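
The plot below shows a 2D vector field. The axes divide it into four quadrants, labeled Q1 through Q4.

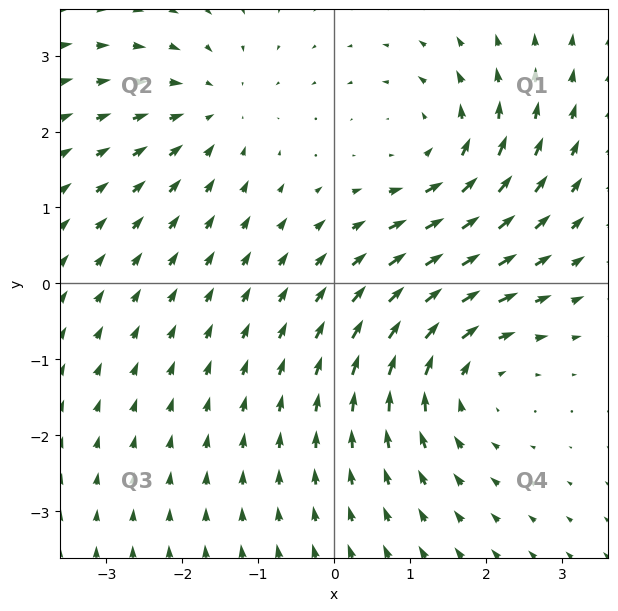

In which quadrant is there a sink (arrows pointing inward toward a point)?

The sink sits at approximately (-1.6, 2.3), which lies in quadrant Q2. The divergence there is about -2, negative as expected for a sink.

Q2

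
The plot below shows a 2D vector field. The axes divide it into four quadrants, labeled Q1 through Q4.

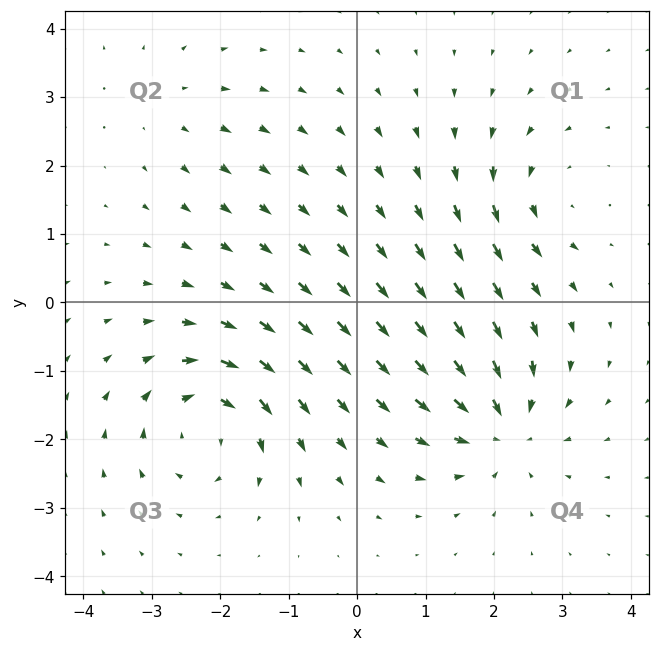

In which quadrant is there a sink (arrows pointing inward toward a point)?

The sink sits at approximately (2.1, -1.8), which lies in quadrant Q4. The divergence there is about -6, negative as expected for a sink.

Q4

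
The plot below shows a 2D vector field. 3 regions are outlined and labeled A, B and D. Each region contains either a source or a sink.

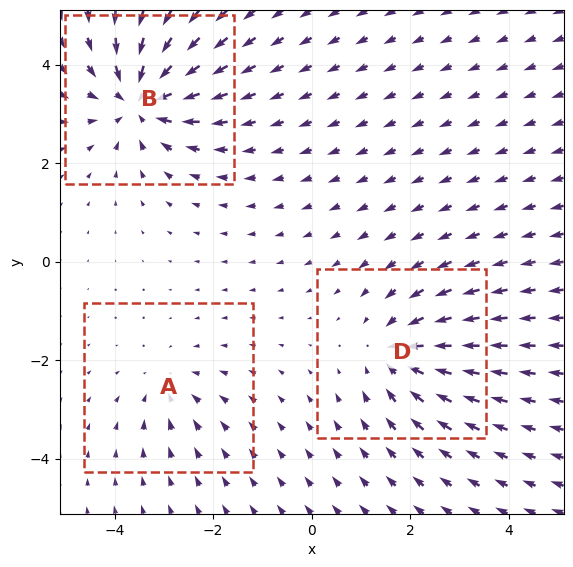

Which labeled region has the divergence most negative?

B

Divergence at each region's feature centre — A: about -2, B: about -5, D: about -3. Region B is most negative.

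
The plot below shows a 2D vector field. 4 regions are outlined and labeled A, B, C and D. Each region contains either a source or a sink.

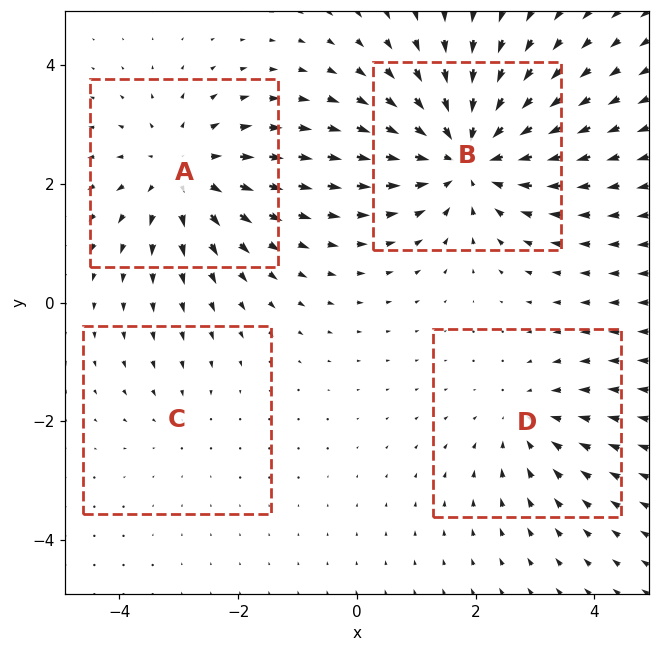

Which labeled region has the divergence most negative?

B

Divergence at each region's feature centre — A: about +4, B: about -6, C: about -2, D: about -3. Region B is most negative.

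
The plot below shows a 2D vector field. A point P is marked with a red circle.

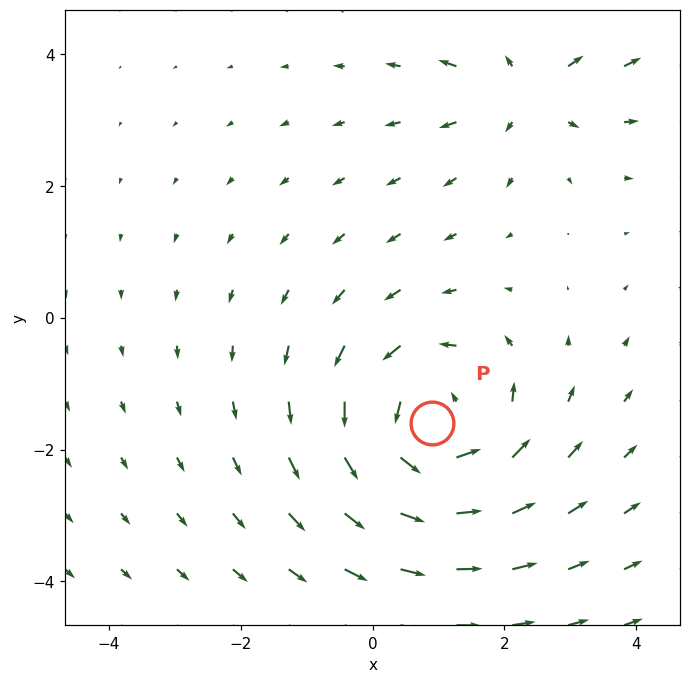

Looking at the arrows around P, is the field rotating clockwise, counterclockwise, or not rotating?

counterclockwise

Near P at (0.9, -1.6) the arrows circulate counterclockwise. The curl (z-component) there is about +4; positive curl means counterclockwise rotation.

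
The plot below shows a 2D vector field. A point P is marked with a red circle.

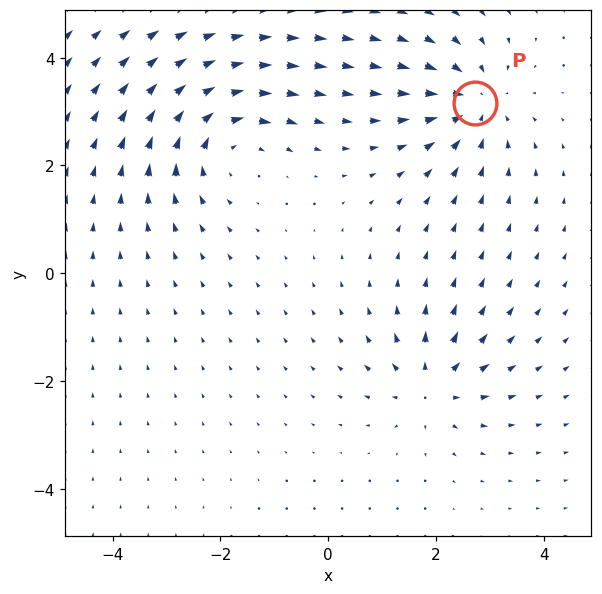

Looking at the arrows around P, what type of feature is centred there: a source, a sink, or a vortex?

At P (2.7, 3.2) the arrows converge inward. Divergence about -4, curl ≈0 — negative divergence with near-zero curl is a sink.

sink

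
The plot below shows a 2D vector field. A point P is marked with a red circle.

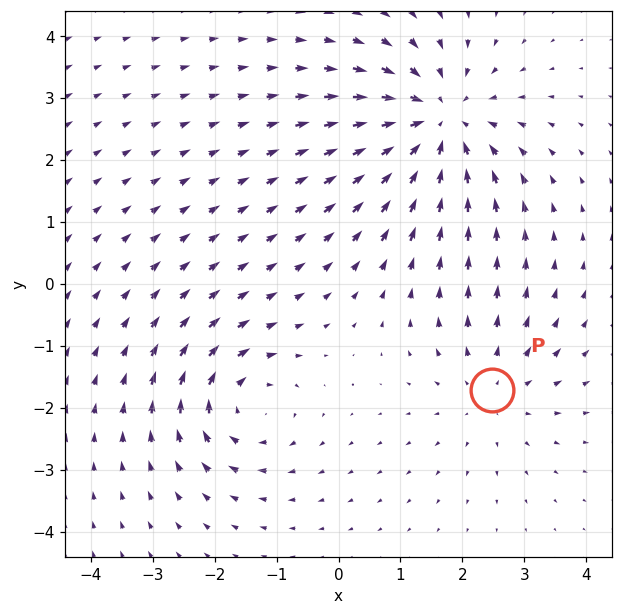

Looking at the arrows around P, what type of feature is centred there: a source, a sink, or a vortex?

source

At P (2.5, -1.7) the arrows spread outward. Divergence about +2, curl ≈0 — positive divergence with near-zero curl is a source.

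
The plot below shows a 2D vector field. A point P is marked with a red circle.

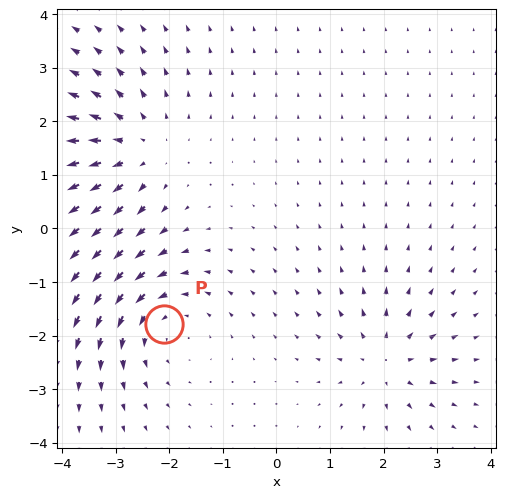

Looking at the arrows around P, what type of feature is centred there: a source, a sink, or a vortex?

vortex

At P (-2.1, -1.8) the arrows circulate counterclockwise. Divergence ≈0, curl about +4 — near-zero divergence with nonzero curl is a vortex.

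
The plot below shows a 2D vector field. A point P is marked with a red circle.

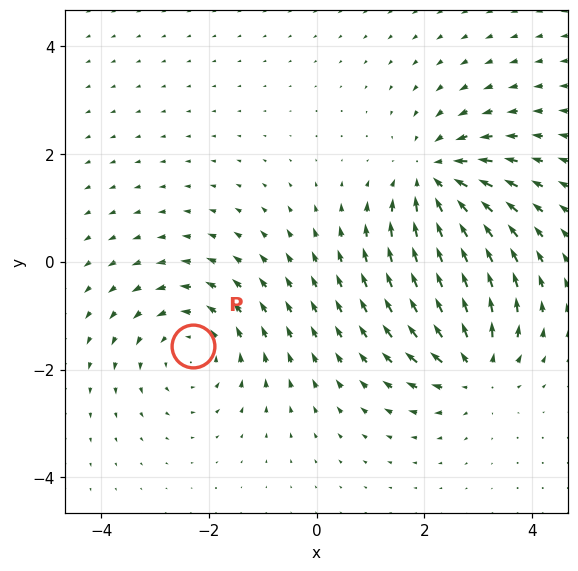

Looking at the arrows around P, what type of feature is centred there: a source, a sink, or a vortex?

At P (-2.3, -1.6) the arrows circulate counterclockwise. Divergence ≈0, curl about +4 — near-zero divergence with nonzero curl is a vortex.

vortex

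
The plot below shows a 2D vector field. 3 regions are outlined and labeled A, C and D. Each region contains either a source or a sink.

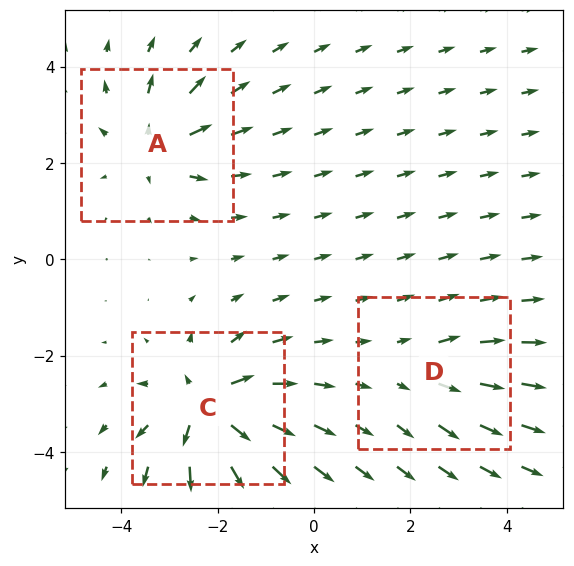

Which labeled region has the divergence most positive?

Divergence at each region's feature centre — A: about +4, C: about +6, D: about +2. Region C is most positive.

C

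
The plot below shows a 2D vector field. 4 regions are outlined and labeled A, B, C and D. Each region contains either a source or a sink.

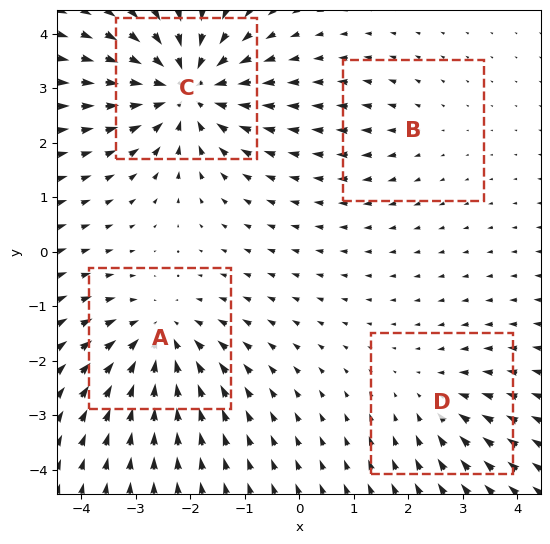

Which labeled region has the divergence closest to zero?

Divergence at each region's feature centre — A: about -5, B: about +2, C: about -7, D: about -3. Region B is closest to zero.

B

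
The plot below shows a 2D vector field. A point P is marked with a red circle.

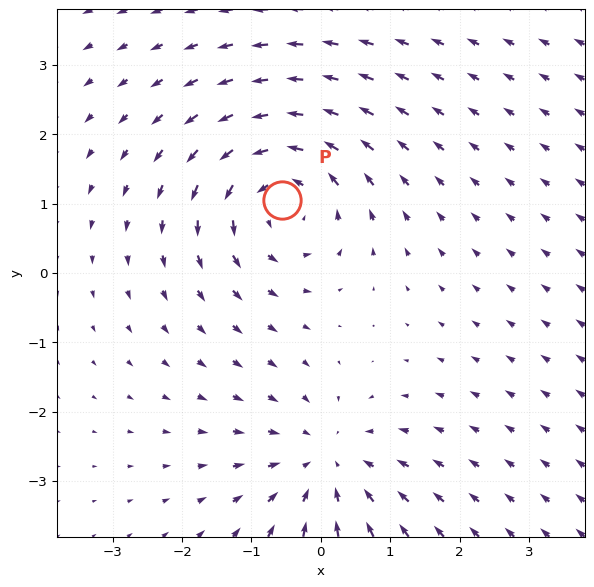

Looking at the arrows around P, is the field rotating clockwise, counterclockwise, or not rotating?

Near P at (-0.6, 1.1) the arrows circulate counterclockwise. The curl (z-component) there is about +4; positive curl means counterclockwise rotation.

counterclockwise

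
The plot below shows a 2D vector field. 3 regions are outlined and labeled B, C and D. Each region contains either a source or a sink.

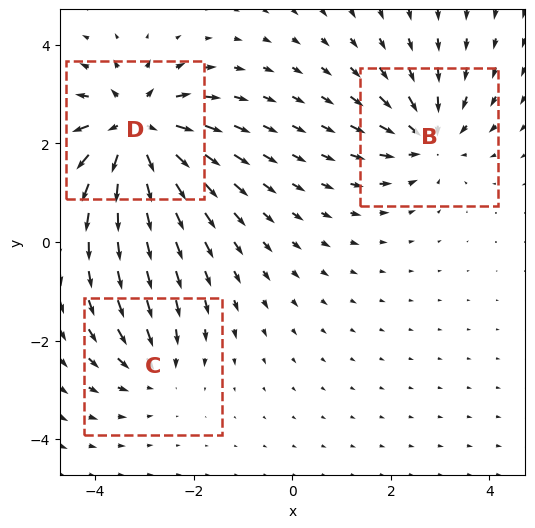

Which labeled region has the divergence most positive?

D

Divergence at each region's feature centre — B: about -3, C: about -2, D: about +5. Region D is most positive.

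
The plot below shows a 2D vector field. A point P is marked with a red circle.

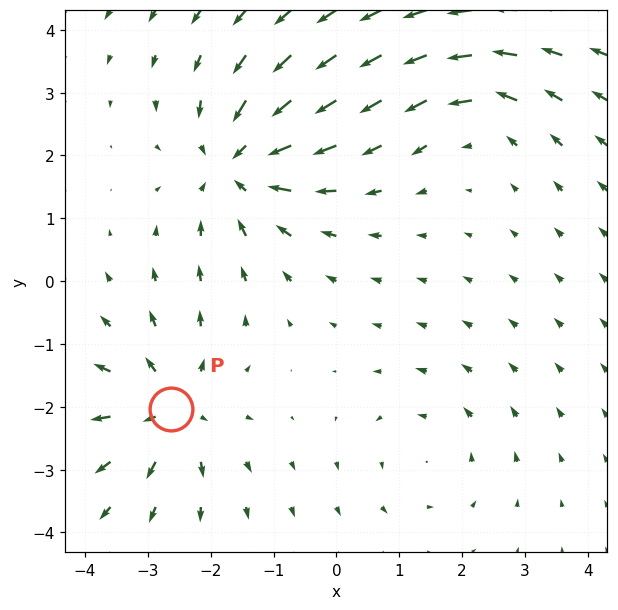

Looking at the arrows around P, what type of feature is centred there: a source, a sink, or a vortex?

source

At P (-2.6, -2.0) the arrows spread outward. Divergence about +5, curl ≈0 — positive divergence with near-zero curl is a source.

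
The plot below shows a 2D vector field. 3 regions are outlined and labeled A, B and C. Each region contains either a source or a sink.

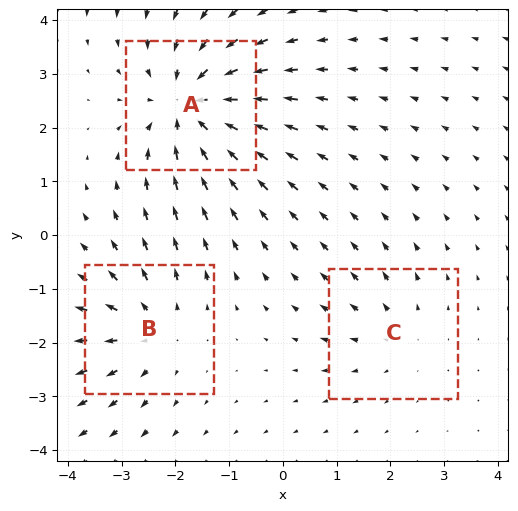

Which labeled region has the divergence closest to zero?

Divergence at each region's feature centre — A: about -5, B: about +3, C: about +2. Region C is closest to zero.

C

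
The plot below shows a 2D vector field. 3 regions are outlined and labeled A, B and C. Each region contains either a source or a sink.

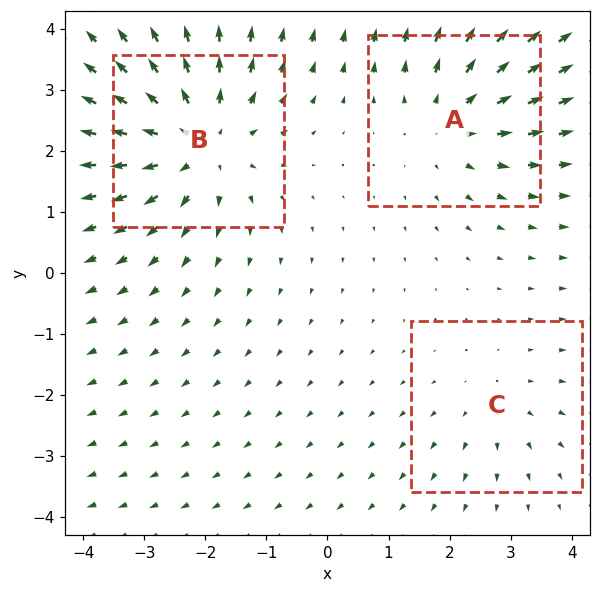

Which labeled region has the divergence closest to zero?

Divergence at each region's feature centre — A: about +3, B: about +4, C: about +2. Region C is closest to zero.

C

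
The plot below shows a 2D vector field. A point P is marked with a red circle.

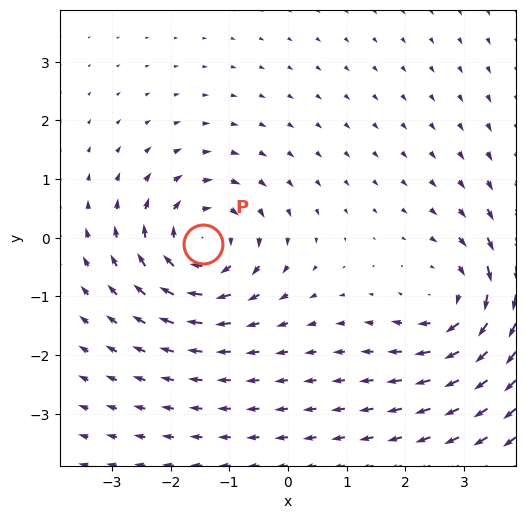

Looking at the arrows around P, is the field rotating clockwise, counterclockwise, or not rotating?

Near P at (-1.4, -0.1) the arrows circulate clockwise. The curl (z-component) there is about -3; negative curl means clockwise rotation.

clockwise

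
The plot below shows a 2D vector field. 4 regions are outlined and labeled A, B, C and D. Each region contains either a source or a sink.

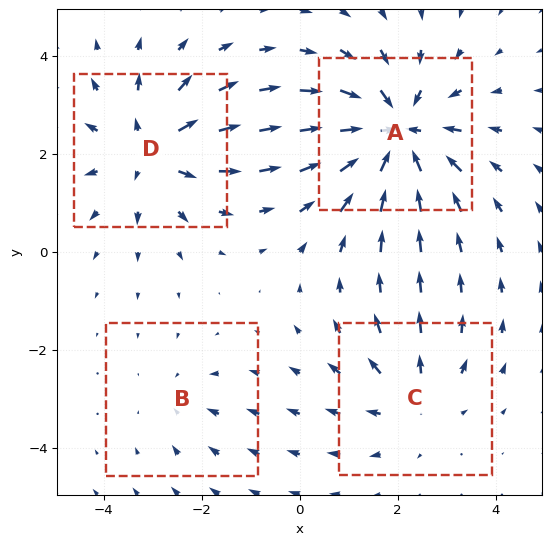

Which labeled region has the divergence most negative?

Divergence at each region's feature centre — A: about -6, B: about -2, C: about +3, D: about +4. Region A is most negative.

A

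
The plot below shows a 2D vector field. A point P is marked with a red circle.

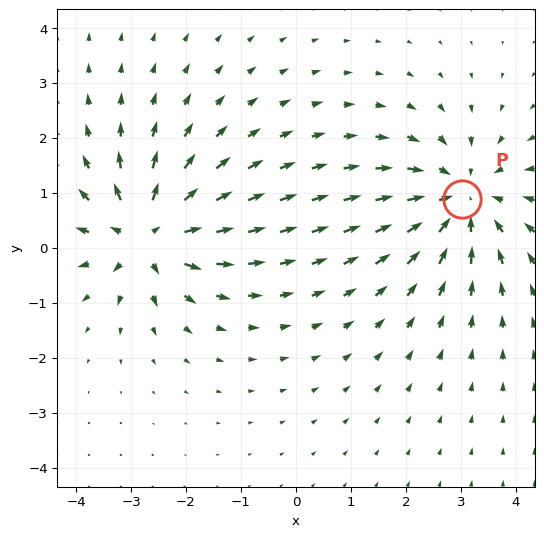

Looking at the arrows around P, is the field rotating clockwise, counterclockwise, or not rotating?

not rotating

Near P at (3.0, 0.9) the arrows show no circulation. The curl there is ≈0.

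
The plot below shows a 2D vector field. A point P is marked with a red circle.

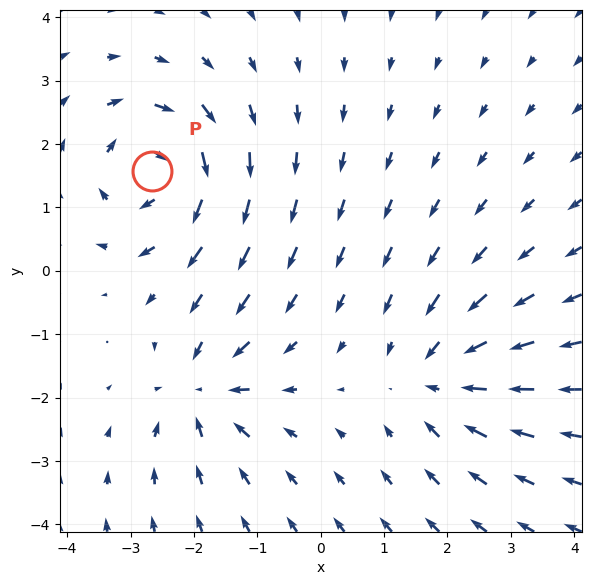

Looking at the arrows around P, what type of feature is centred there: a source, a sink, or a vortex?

At P (-2.7, 1.6) the arrows circulate clockwise. Divergence ≈0, curl about -5 — near-zero divergence with nonzero curl is a vortex.

vortex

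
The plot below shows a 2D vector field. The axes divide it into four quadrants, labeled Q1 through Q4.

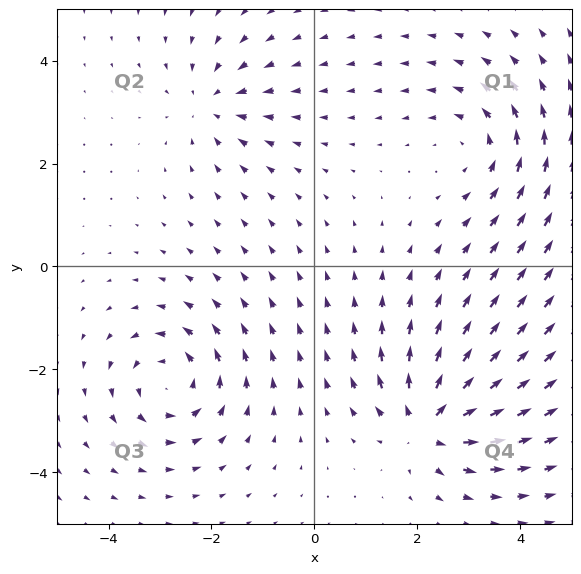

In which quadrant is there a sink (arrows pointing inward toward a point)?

Q2

The sink sits at approximately (-2.0, 3.2), which lies in quadrant Q2. The divergence there is about -4, negative as expected for a sink.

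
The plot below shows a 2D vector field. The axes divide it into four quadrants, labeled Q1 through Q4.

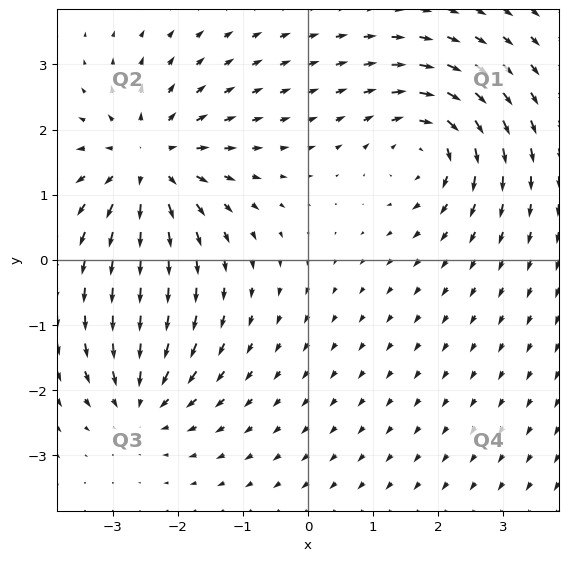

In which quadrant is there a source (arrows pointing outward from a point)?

The source sits at approximately (-2.4, 1.5), which lies in quadrant Q2. The divergence there is about +5, positive as expected for a source.

Q2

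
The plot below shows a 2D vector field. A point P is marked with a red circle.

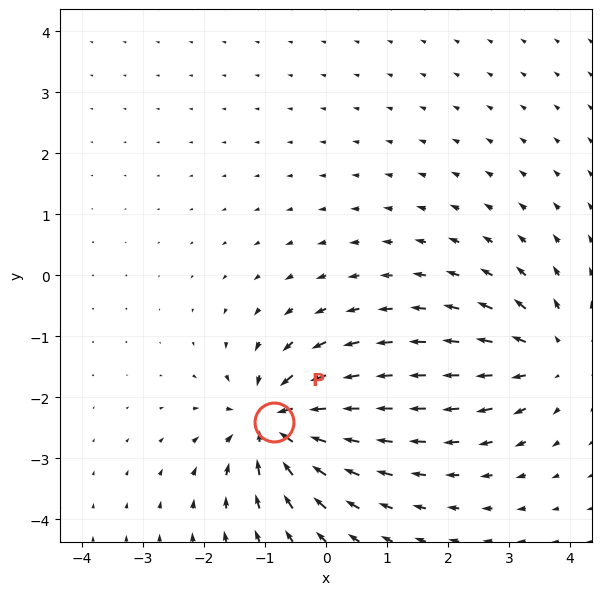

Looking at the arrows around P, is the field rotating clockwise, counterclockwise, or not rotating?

Near P at (-0.8, -2.4) the arrows show no circulation. The curl there is ≈0.

not rotating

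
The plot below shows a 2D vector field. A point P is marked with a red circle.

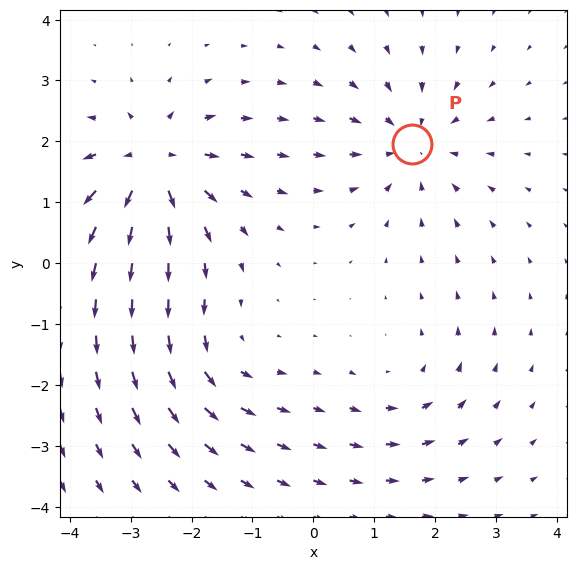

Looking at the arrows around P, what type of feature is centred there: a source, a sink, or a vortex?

At P (1.6, 2.0) the arrows converge inward. Divergence about -4, curl ≈0 — negative divergence with near-zero curl is a sink.

sink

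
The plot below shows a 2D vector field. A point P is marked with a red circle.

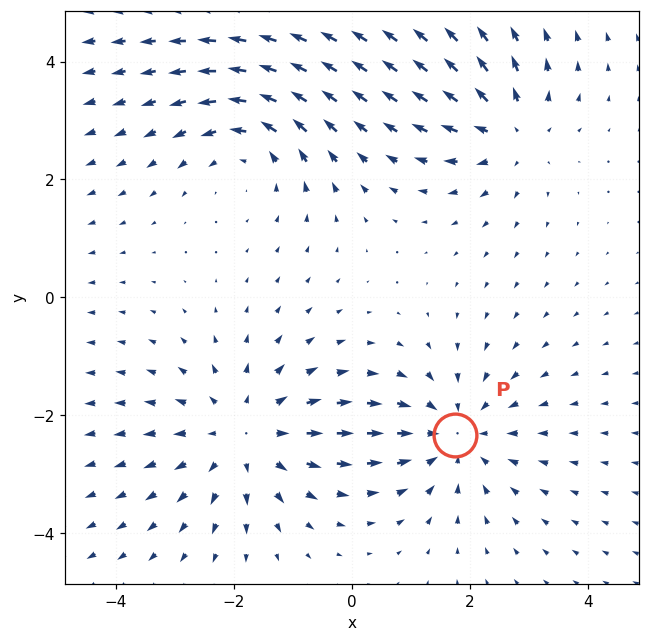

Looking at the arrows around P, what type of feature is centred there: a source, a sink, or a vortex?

At P (1.7, -2.3) the arrows converge inward. Divergence about -4, curl ≈0 — negative divergence with near-zero curl is a sink.

sink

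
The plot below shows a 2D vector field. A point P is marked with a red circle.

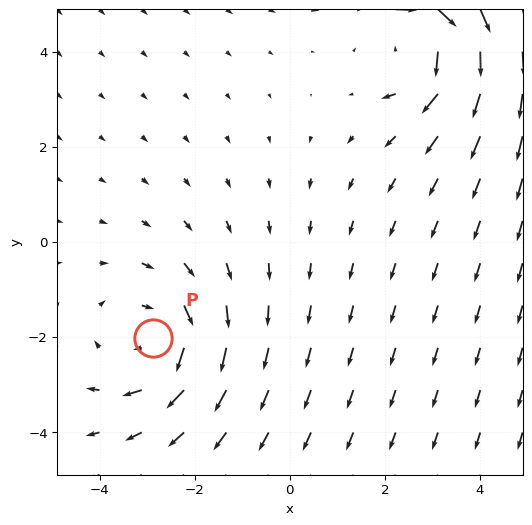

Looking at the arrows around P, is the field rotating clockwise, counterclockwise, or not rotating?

clockwise

Near P at (-2.9, -2.0) the arrows circulate clockwise. The curl (z-component) there is about -3; negative curl means clockwise rotation.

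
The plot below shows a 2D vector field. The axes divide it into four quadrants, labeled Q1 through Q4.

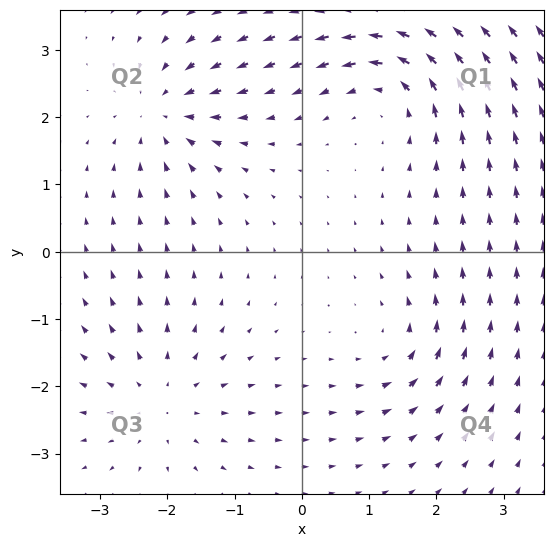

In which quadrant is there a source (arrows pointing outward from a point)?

The source sits at approximately (-2.1, -2.2), which lies in quadrant Q3. The divergence there is about +4, positive as expected for a source.

Q3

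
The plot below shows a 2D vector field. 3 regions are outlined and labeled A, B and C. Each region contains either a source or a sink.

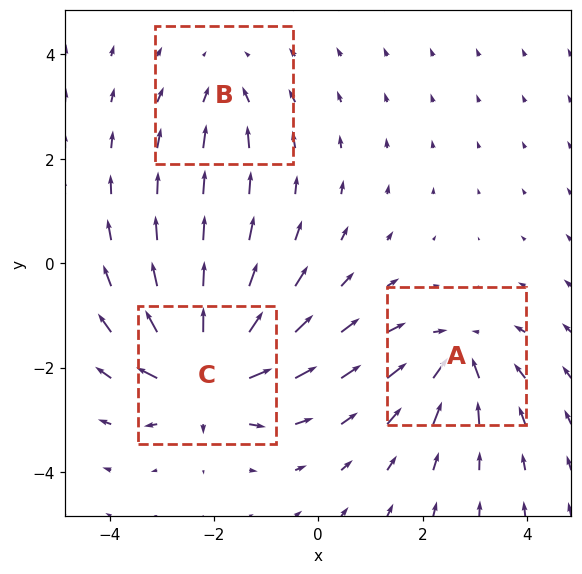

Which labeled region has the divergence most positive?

C

Divergence at each region's feature centre — A: about -4, B: about -3, C: about +7. Region C is most positive.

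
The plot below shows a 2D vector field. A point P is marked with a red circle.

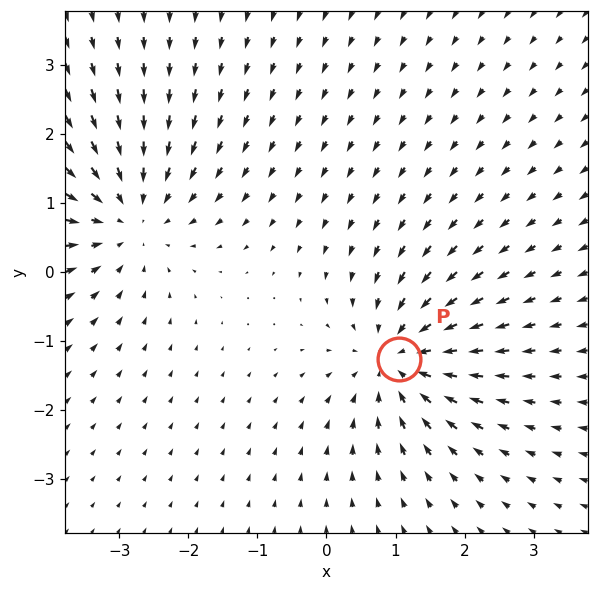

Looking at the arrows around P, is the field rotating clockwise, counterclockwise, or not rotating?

not rotating

Near P at (1.1, -1.3) the arrows show no circulation. The curl there is ≈0.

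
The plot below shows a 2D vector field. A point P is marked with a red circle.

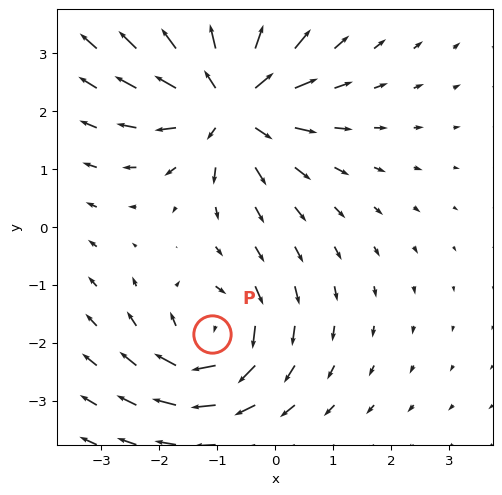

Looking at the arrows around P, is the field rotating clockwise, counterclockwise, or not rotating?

Near P at (-1.1, -1.8) the arrows circulate clockwise. The curl (z-component) there is about -4; negative curl means clockwise rotation.

clockwise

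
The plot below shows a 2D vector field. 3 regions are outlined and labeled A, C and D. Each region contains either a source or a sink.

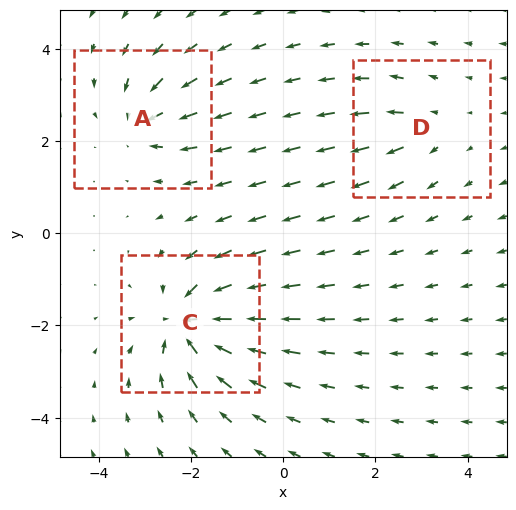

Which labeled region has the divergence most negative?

C

Divergence at each region's feature centre — A: about -4, C: about -6, D: about +3. Region C is most negative.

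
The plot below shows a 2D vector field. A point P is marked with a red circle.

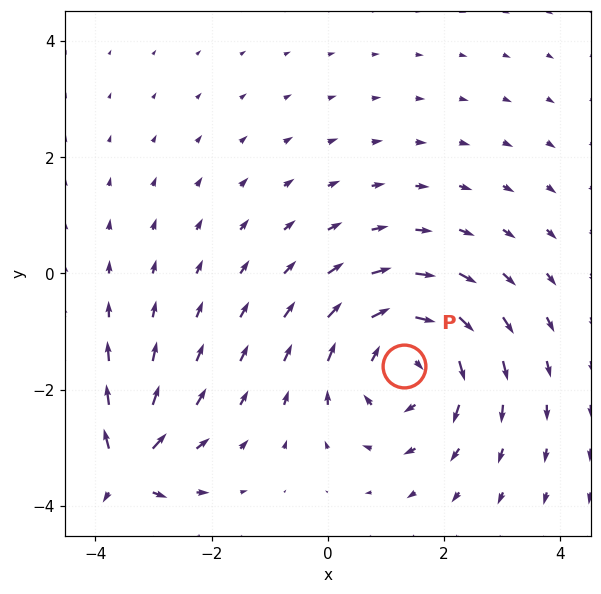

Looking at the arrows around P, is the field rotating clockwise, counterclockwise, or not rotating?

clockwise

Near P at (1.3, -1.6) the arrows circulate clockwise. The curl (z-component) there is about -4; negative curl means clockwise rotation.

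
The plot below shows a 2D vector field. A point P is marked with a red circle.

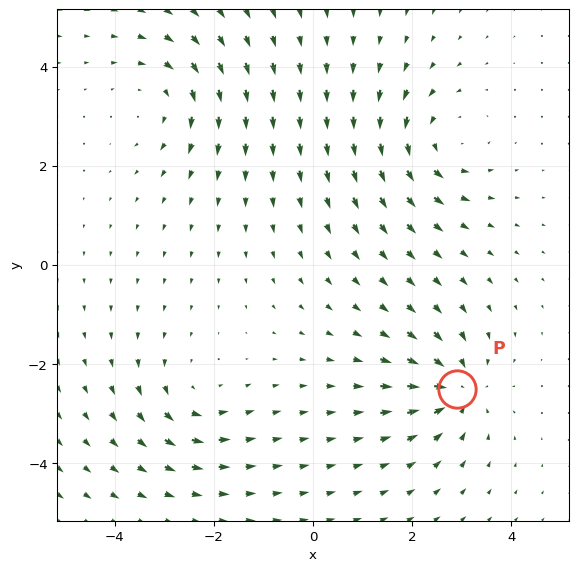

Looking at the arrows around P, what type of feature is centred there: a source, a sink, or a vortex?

At P (2.9, -2.5) the arrows converge inward. Divergence about -6, curl ≈0 — negative divergence with near-zero curl is a sink.

sink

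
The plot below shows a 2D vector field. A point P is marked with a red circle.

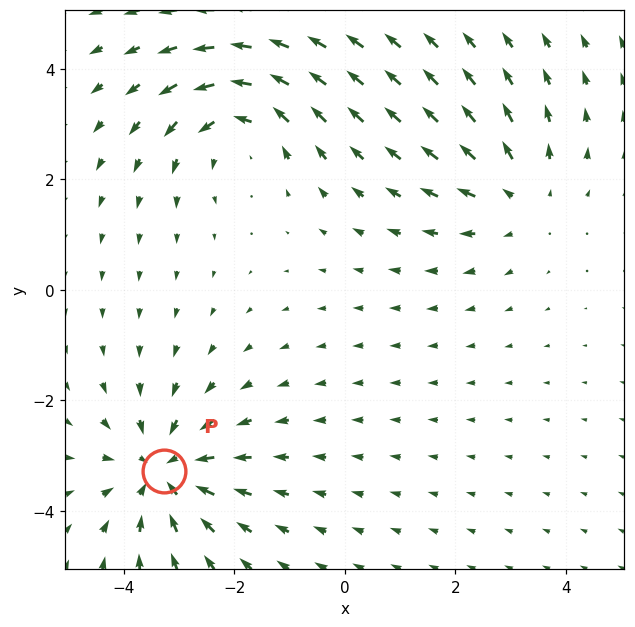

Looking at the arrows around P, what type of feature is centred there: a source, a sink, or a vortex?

At P (-3.3, -3.3) the arrows converge inward. Divergence about -3, curl ≈0 — negative divergence with near-zero curl is a sink.

sink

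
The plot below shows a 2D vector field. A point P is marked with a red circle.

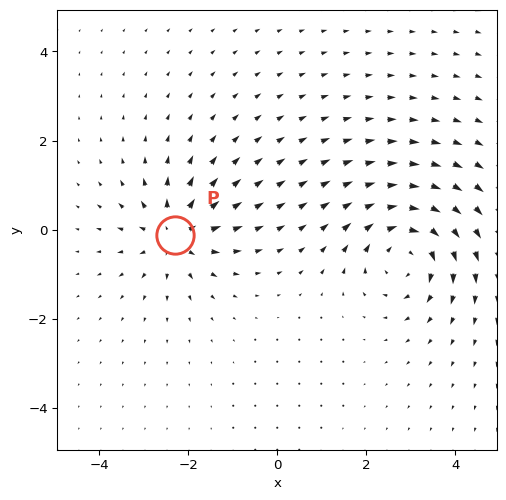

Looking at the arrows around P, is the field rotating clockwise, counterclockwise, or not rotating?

Near P at (-2.3, -0.1) the arrows show no circulation. The curl there is ≈0.

not rotating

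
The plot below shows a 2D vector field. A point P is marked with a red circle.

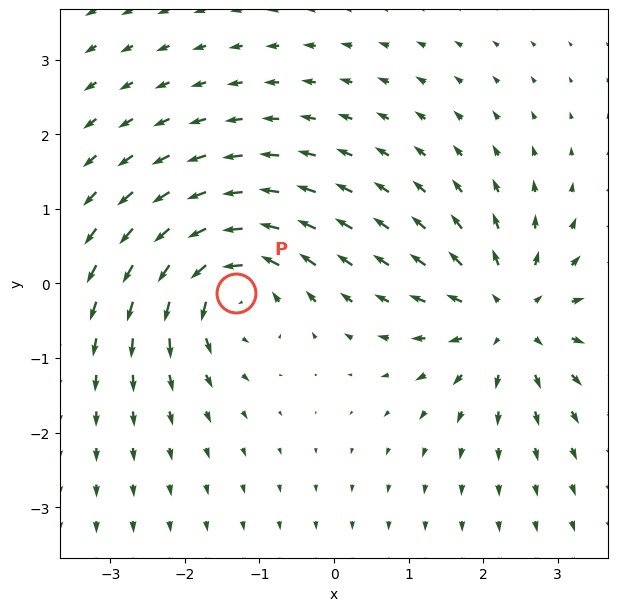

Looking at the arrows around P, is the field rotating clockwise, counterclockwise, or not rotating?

Near P at (-1.3, -0.1) the arrows circulate counterclockwise. The curl (z-component) there is about +4; positive curl means counterclockwise rotation.

counterclockwise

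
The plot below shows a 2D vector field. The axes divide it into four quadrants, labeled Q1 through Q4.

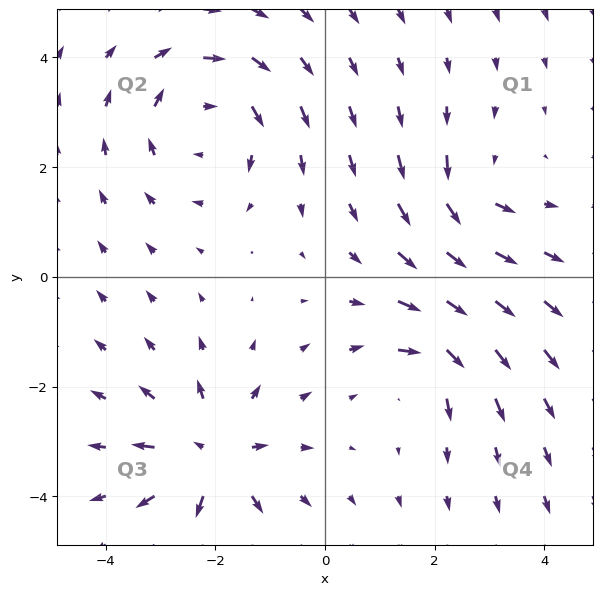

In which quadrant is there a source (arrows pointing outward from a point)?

Q3

The source sits at approximately (-2.1, -3.3), which lies in quadrant Q3. The divergence there is about +5, positive as expected for a source.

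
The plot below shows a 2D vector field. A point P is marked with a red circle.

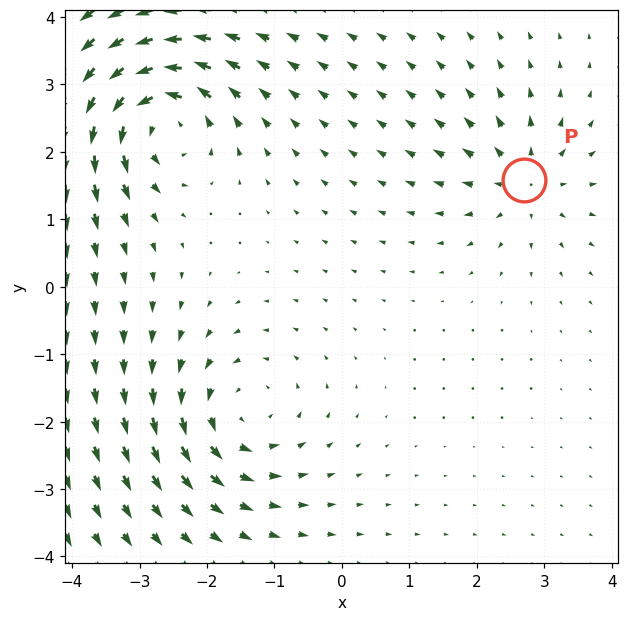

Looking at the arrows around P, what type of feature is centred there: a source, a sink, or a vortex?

At P (2.7, 1.6) the arrows spread outward. Divergence about +4, curl ≈0 — positive divergence with near-zero curl is a source.

source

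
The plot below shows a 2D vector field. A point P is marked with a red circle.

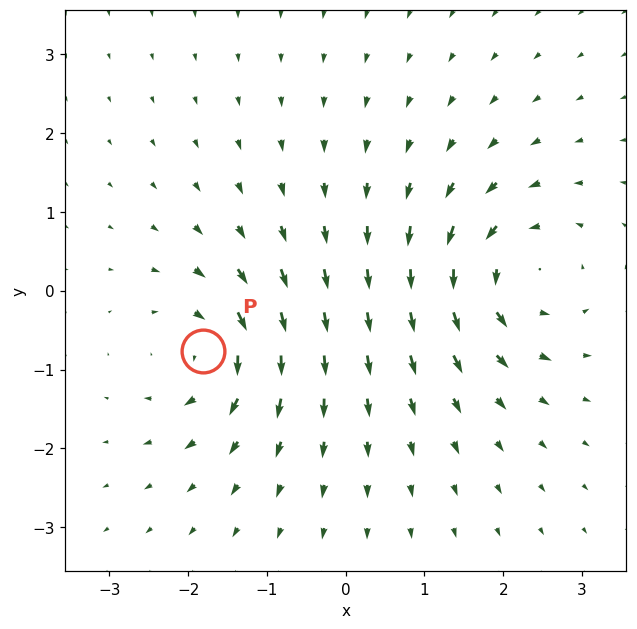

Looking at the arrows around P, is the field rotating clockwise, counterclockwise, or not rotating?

Near P at (-1.8, -0.8) the arrows circulate clockwise. The curl (z-component) there is about -6; negative curl means clockwise rotation.

clockwise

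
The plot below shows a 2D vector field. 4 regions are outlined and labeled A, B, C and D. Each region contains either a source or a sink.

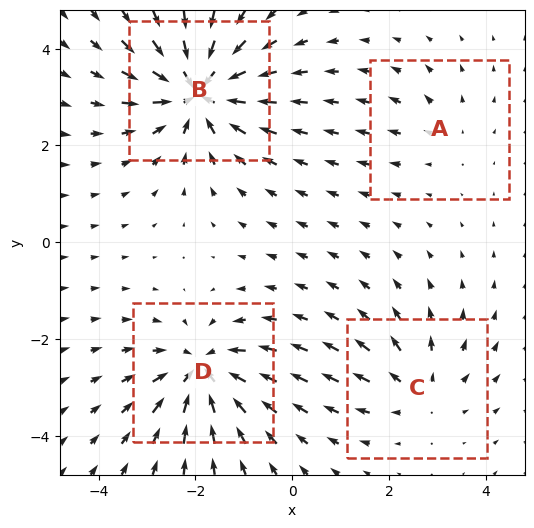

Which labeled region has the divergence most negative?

B

Divergence at each region's feature centre — A: about +2, B: about -7, C: about +4, D: about -6. Region B is most negative.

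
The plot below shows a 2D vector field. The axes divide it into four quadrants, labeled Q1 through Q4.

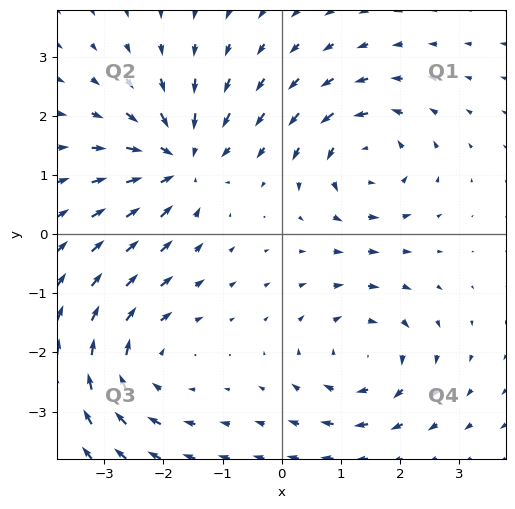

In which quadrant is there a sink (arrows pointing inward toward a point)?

Q2

The sink sits at approximately (-1.7, 1.2), which lies in quadrant Q2. The divergence there is about -5, negative as expected for a sink.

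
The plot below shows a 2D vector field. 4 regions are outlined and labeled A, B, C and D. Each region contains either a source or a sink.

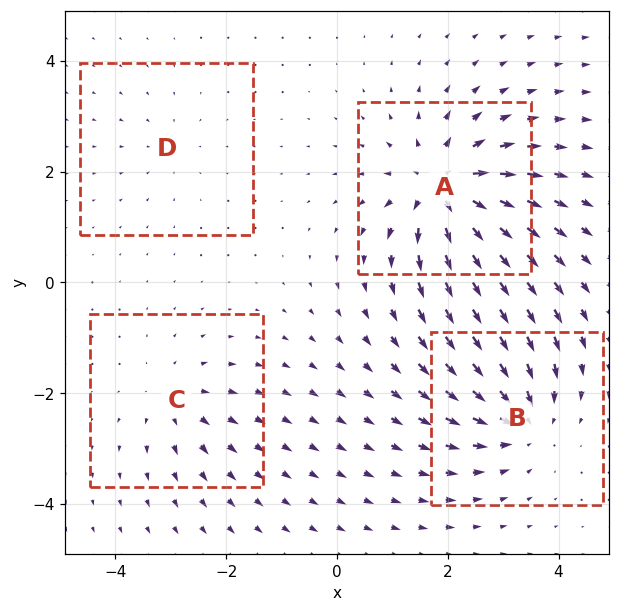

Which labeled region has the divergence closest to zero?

D

Divergence at each region's feature centre — A: about +9, B: about -6, C: about +4, D: about -2. Region D is closest to zero.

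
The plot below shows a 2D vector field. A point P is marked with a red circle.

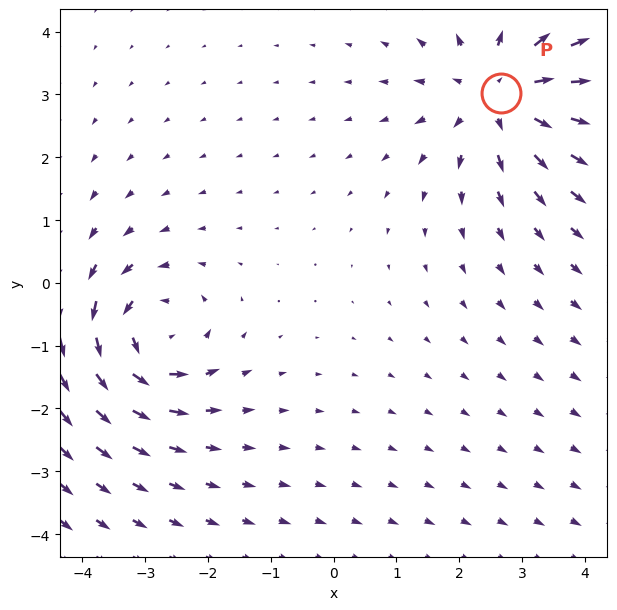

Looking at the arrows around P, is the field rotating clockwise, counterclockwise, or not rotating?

Near P at (2.7, 3.0) the arrows show no circulation. The curl there is ≈0.

not rotating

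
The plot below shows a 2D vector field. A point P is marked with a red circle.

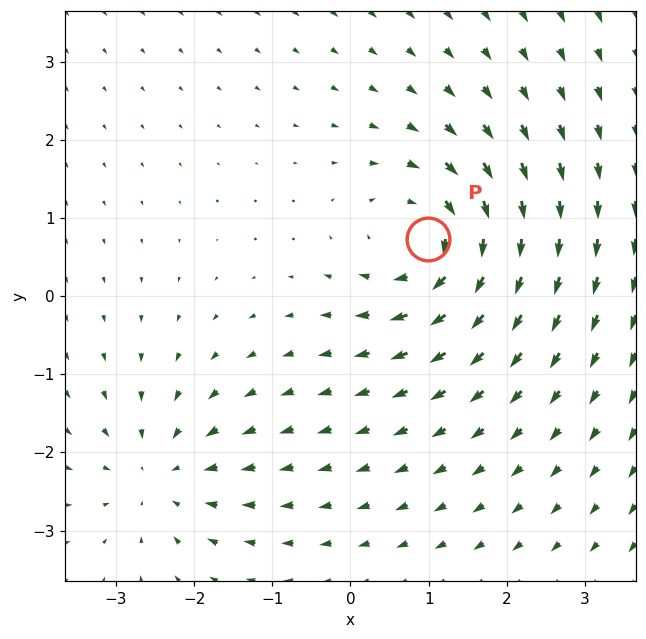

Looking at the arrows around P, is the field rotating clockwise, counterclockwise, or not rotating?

Near P at (1.0, 0.7) the arrows circulate clockwise. The curl (z-component) there is about -4; negative curl means clockwise rotation.

clockwise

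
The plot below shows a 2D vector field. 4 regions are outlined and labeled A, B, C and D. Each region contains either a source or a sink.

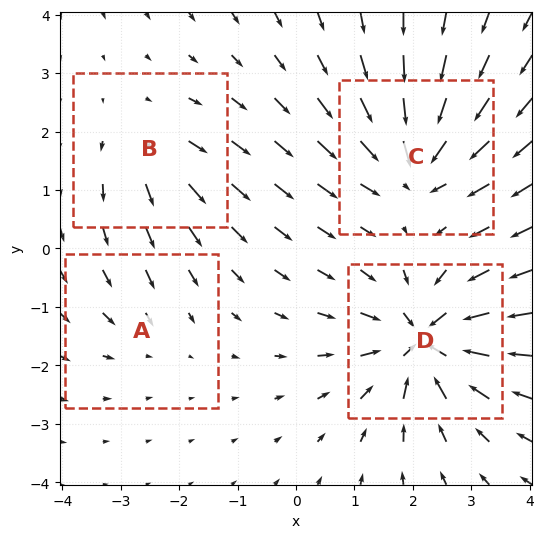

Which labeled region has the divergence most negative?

D

Divergence at each region's feature centre — A: about -2, B: about +4, C: about -7, D: about -9. Region D is most negative.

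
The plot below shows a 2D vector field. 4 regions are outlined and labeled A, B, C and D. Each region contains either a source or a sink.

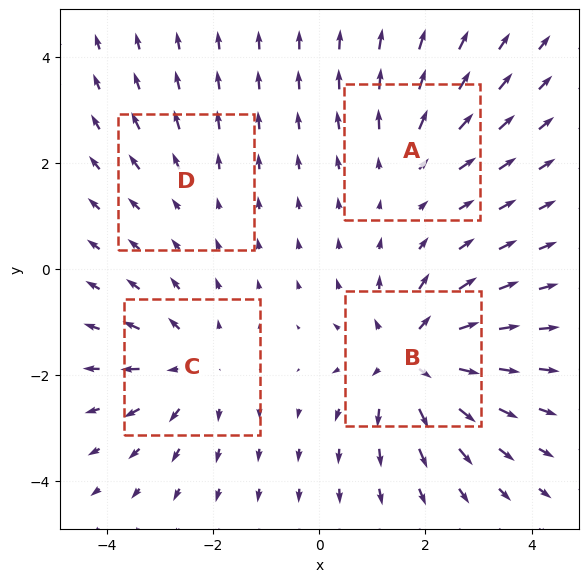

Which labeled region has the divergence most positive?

Divergence at each region's feature centre — A: about +3, B: about +7, C: about +4, D: about +2. Region B is most positive.

B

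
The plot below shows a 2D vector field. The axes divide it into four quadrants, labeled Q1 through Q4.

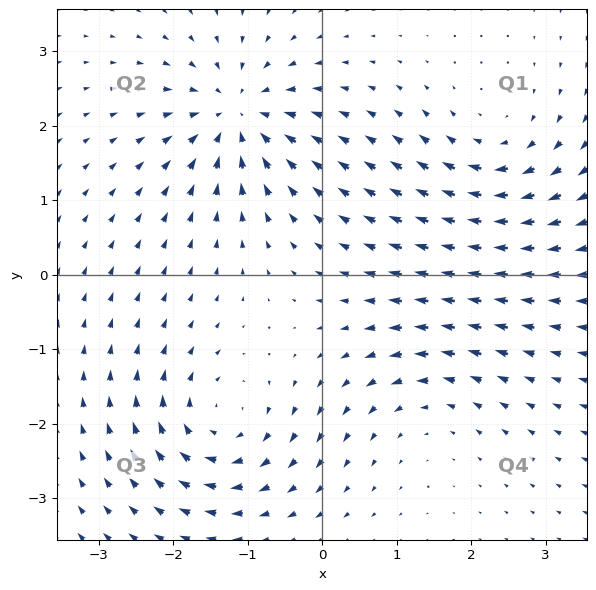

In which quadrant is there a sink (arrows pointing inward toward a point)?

Q2

The sink sits at approximately (-1.1, 2.1), which lies in quadrant Q2. The divergence there is about -7, negative as expected for a sink.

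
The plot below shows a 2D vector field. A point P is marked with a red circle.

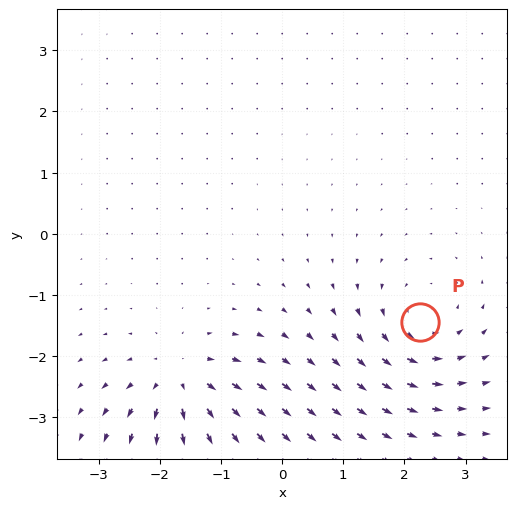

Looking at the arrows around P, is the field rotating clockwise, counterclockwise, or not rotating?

counterclockwise

Near P at (2.3, -1.4) the arrows circulate counterclockwise. The curl (z-component) there is about +6; positive curl means counterclockwise rotation.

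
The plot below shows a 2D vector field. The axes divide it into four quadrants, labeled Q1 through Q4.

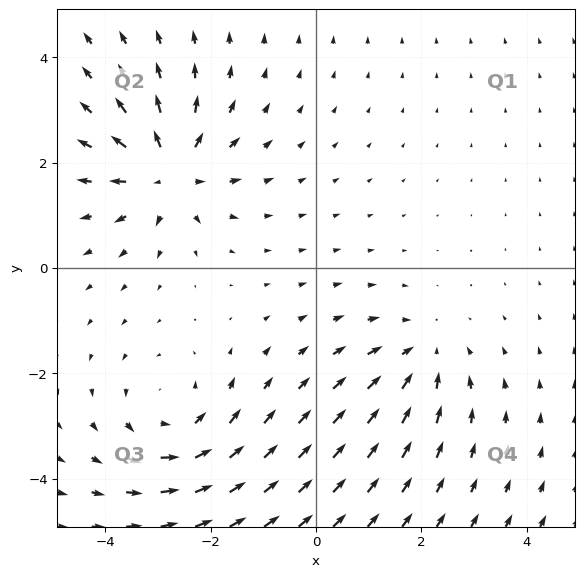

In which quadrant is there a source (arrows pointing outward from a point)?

The source sits at approximately (-2.8, 1.8), which lies in quadrant Q2. The divergence there is about +5, positive as expected for a source.

Q2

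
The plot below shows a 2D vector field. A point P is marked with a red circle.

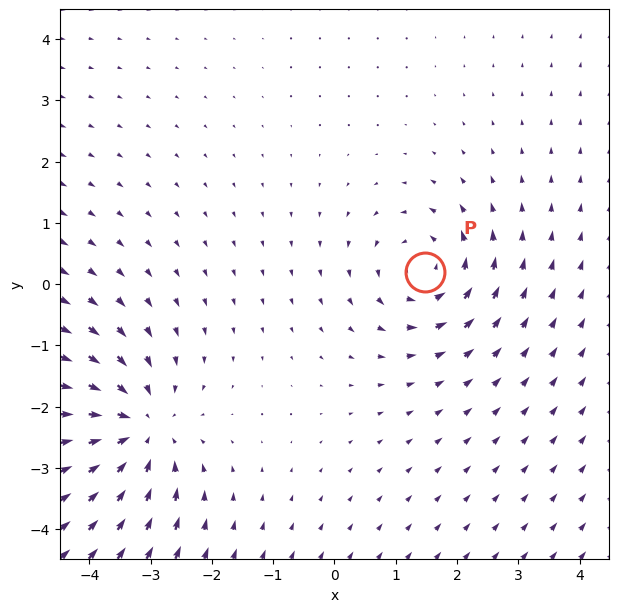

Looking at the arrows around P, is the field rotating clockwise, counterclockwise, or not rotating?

counterclockwise

Near P at (1.5, 0.2) the arrows circulate counterclockwise. The curl (z-component) there is about +4; positive curl means counterclockwise rotation.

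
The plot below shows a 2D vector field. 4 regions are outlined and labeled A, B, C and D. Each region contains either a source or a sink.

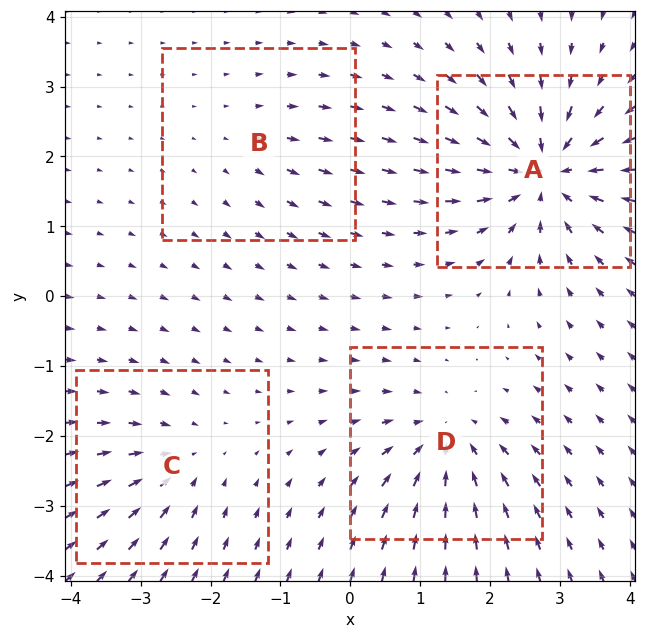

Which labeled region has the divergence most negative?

Divergence at each region's feature centre — A: about -9, B: about +2, C: about -4, D: about -6. Region A is most negative.

A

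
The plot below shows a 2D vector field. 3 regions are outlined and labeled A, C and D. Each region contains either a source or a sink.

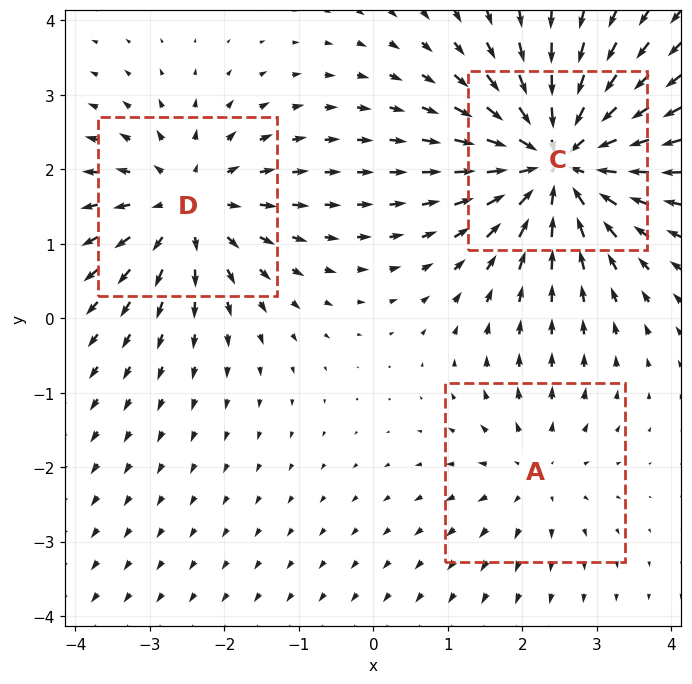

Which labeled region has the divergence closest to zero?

A

Divergence at each region's feature centre — A: about +2, C: about -5, D: about +4. Region A is closest to zero.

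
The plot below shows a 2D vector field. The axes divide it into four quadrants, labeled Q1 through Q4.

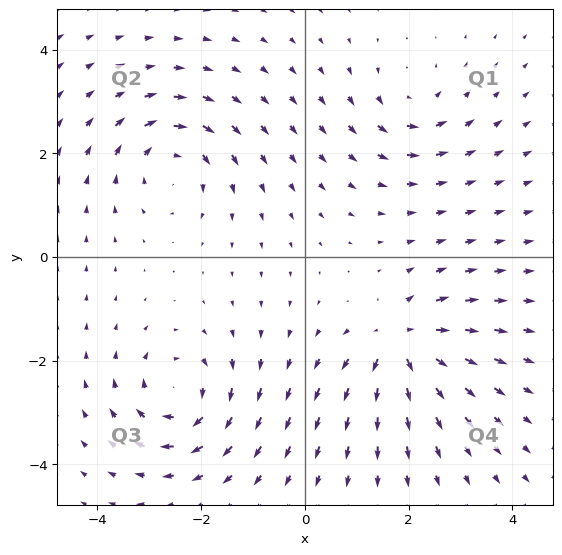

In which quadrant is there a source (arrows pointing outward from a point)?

The source sits at approximately (1.9, -1.7), which lies in quadrant Q4. The divergence there is about +5, positive as expected for a source.

Q4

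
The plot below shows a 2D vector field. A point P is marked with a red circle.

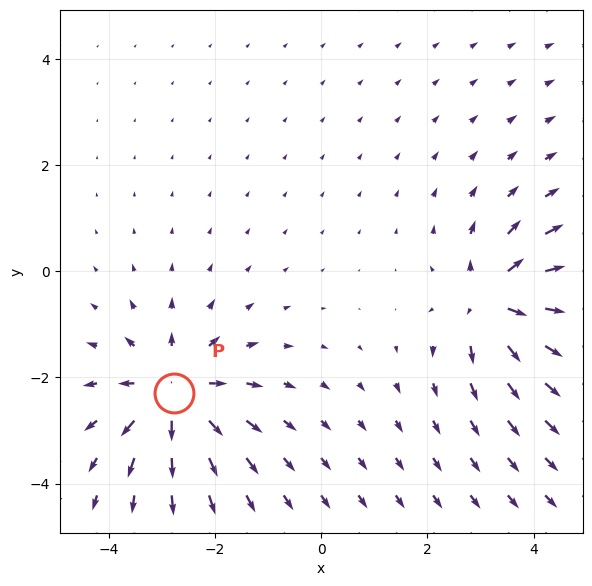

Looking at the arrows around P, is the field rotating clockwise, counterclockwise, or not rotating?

Near P at (-2.8, -2.3) the arrows show no circulation. The curl there is ≈0.

not rotating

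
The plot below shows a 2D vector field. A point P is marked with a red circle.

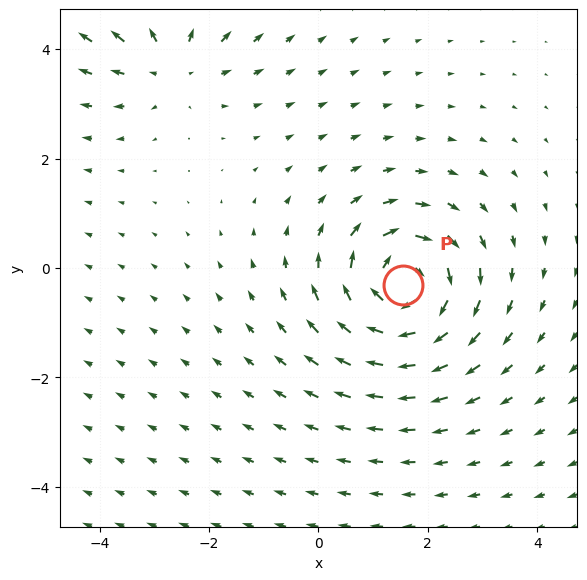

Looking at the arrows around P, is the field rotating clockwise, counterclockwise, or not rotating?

Near P at (1.6, -0.3) the arrows circulate clockwise. The curl (z-component) there is about -5; negative curl means clockwise rotation.

clockwise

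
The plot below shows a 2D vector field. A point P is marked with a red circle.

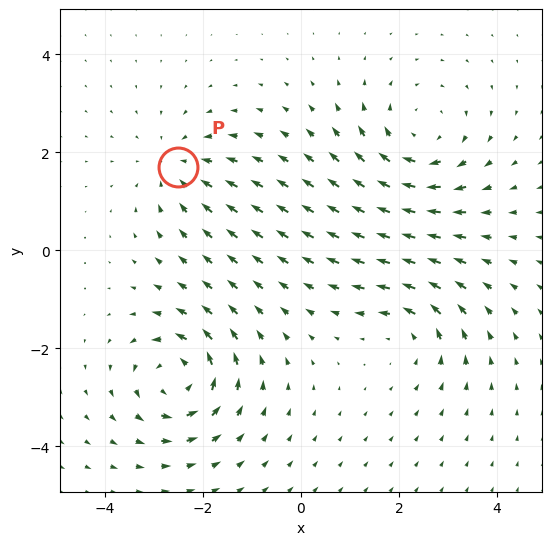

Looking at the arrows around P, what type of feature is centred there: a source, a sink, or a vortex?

At P (-2.5, 1.7) the arrows converge inward. Divergence about -3, curl ≈0 — negative divergence with near-zero curl is a sink.

sink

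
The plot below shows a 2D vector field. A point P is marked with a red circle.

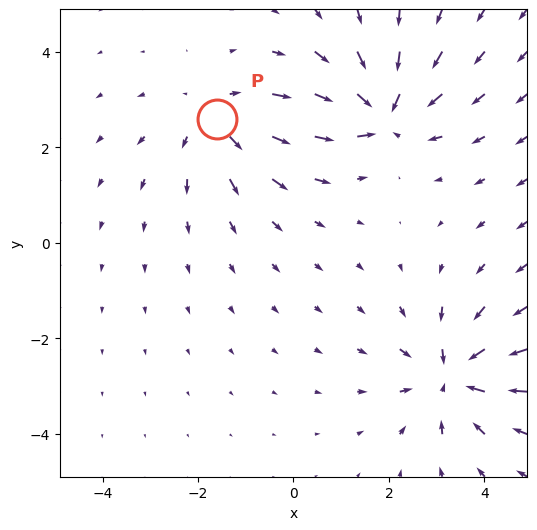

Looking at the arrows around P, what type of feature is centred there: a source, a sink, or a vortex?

At P (-1.6, 2.6) the arrows spread outward. Divergence about +3, curl ≈0 — positive divergence with near-zero curl is a source.

source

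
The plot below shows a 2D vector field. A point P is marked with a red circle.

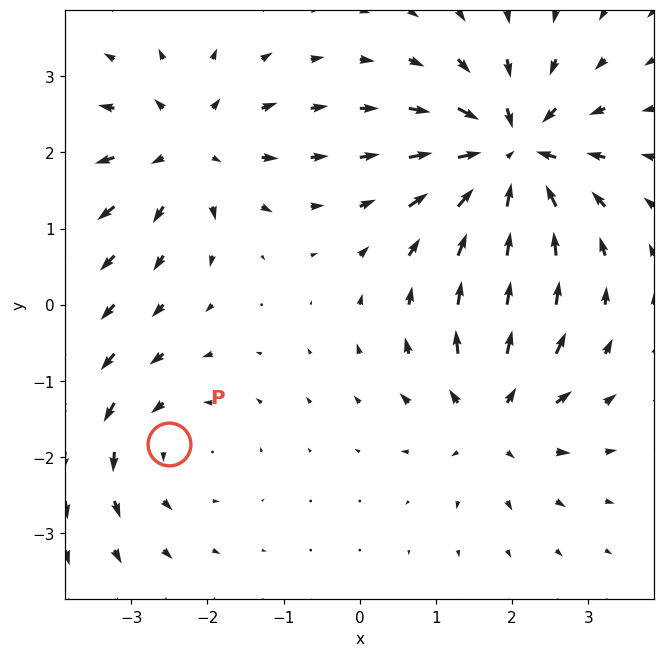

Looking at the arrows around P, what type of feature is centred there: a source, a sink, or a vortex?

vortex

At P (-2.5, -1.8) the arrows circulate counterclockwise. Divergence ≈0, curl about +3 — near-zero divergence with nonzero curl is a vortex.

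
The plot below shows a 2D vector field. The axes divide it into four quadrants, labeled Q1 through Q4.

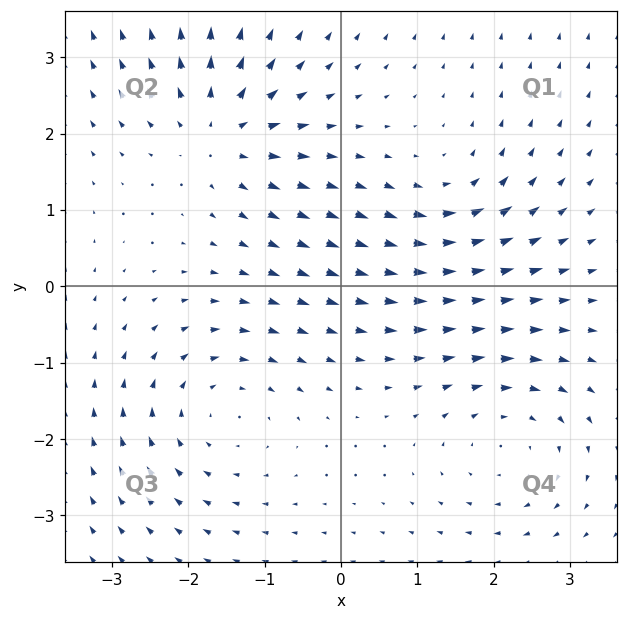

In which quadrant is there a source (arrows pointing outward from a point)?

The source sits at approximately (-1.6, 2.0), which lies in quadrant Q2. The divergence there is about +5, positive as expected for a source.

Q2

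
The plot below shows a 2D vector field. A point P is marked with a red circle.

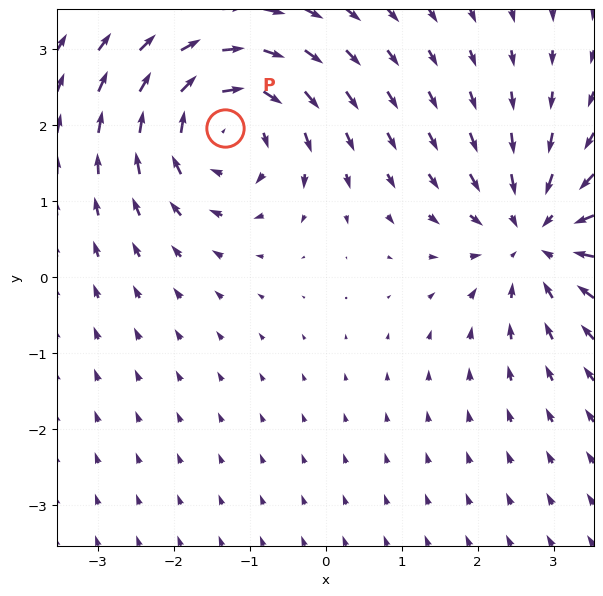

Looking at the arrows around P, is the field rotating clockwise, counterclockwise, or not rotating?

Near P at (-1.3, 2.0) the arrows circulate clockwise. The curl (z-component) there is about -6; negative curl means clockwise rotation.

clockwise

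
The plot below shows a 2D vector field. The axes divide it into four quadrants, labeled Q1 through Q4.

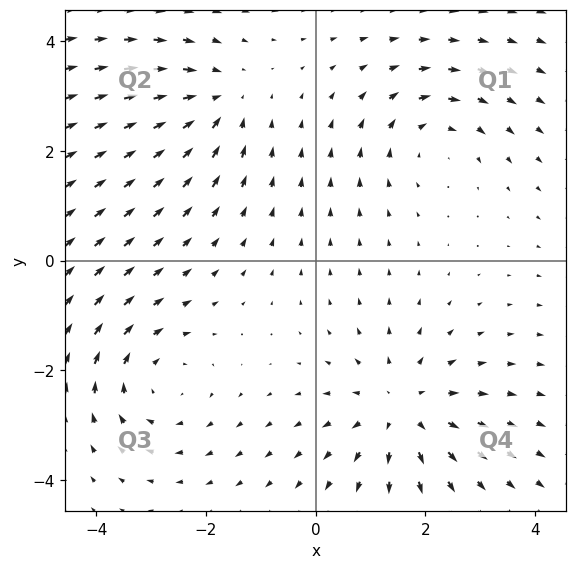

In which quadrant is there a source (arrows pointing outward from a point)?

The source sits at approximately (1.6, -2.7), which lies in quadrant Q4. The divergence there is about +4, positive as expected for a source.

Q4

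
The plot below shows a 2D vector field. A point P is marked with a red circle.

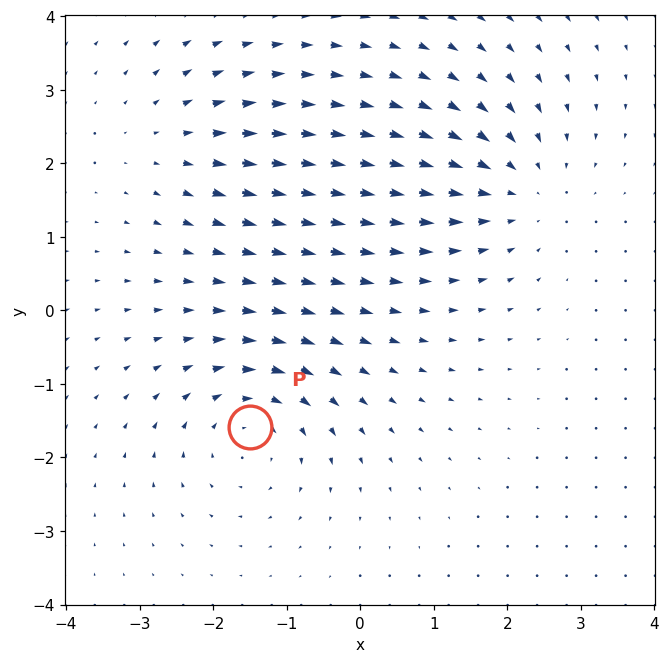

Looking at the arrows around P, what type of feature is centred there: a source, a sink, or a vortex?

vortex

At P (-1.5, -1.6) the arrows circulate clockwise. Divergence ≈0, curl about -4 — near-zero divergence with nonzero curl is a vortex.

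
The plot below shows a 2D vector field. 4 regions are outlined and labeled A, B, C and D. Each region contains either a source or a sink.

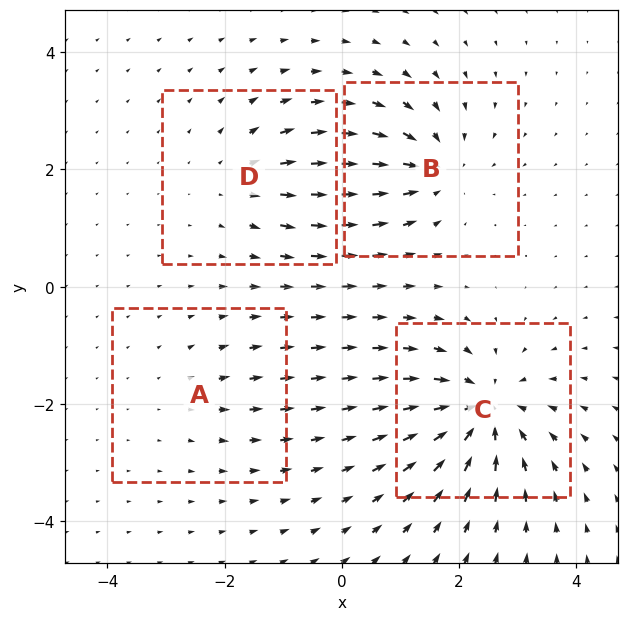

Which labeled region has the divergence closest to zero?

Divergence at each region's feature centre — A: about +2, B: about -5, C: about -7, D: about +4. Region A is closest to zero.

A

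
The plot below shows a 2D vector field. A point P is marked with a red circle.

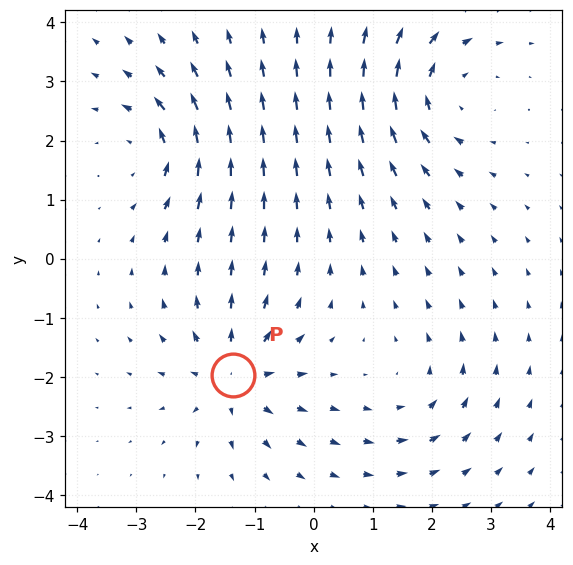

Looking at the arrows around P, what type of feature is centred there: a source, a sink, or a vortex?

At P (-1.4, -2.0) the arrows spread outward. Divergence about +5, curl ≈0 — positive divergence with near-zero curl is a source.

source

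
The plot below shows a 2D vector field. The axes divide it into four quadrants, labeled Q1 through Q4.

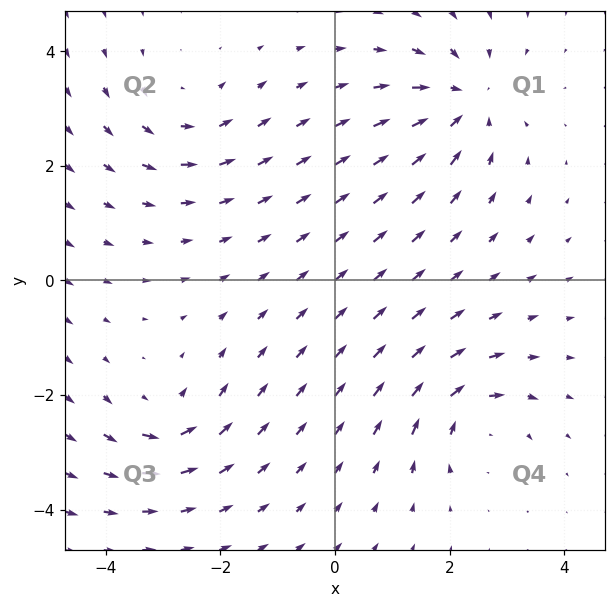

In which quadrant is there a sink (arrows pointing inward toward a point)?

Q1

The sink sits at approximately (2.3, 3.1), which lies in quadrant Q1. The divergence there is about -4, negative as expected for a sink.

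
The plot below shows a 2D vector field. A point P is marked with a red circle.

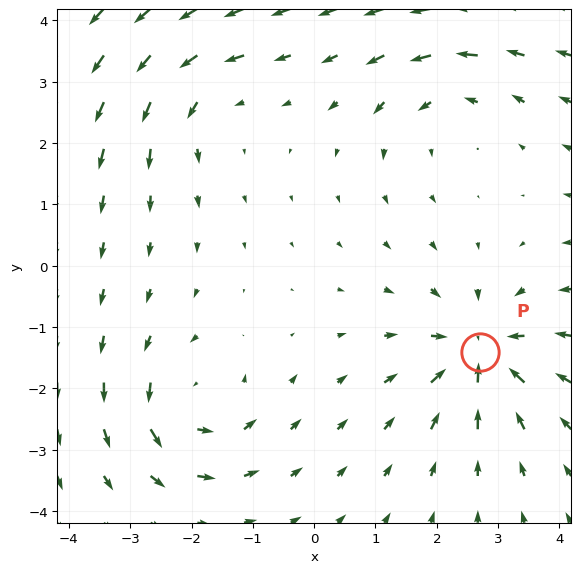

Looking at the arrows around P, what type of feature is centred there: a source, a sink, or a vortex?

At P (2.7, -1.4) the arrows converge inward. Divergence about -6, curl ≈0 — negative divergence with near-zero curl is a sink.

sink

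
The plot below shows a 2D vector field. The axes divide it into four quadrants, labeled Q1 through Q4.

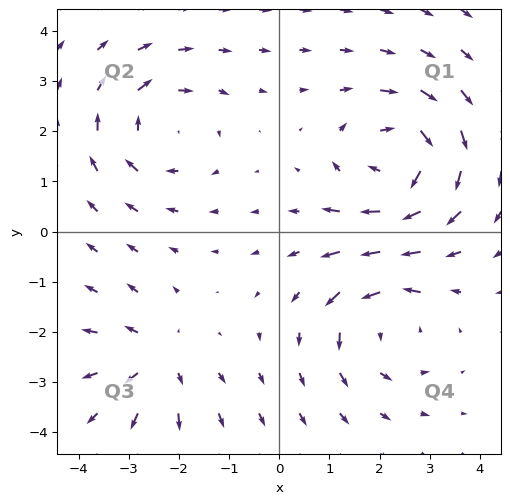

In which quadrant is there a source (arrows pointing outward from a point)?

Q3

The source sits at approximately (-2.4, -2.5), which lies in quadrant Q3. The divergence there is about +3, positive as expected for a source.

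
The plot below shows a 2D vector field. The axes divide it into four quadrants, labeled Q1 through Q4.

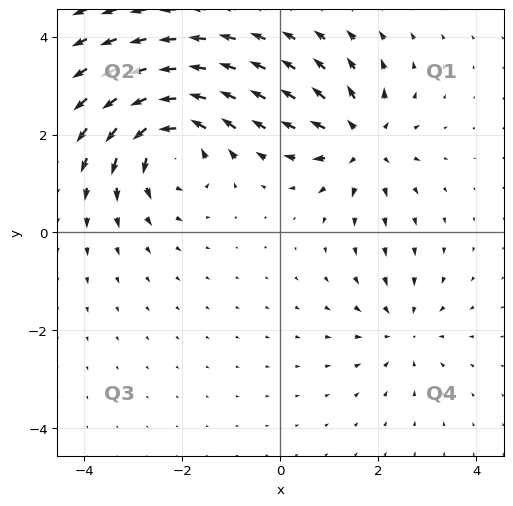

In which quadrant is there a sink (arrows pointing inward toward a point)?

Q4

The sink sits at approximately (2.5, -2.0), which lies in quadrant Q4. The divergence there is about -3, negative as expected for a sink.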